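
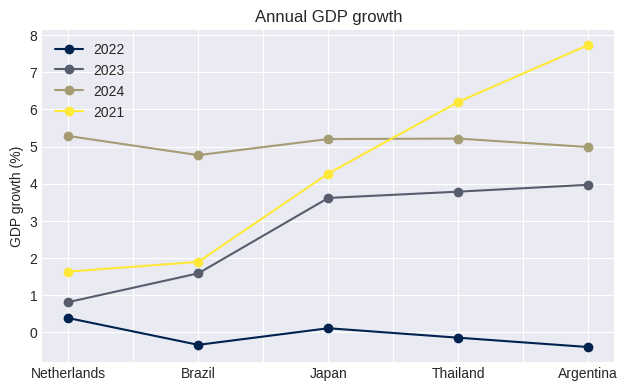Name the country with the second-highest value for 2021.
Thailand

Top 3 for 2021: Argentina ≈ 8, Thailand ≈ 6, Japan ≈ 4.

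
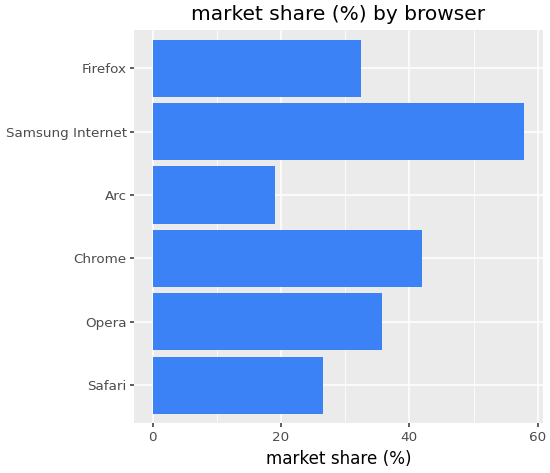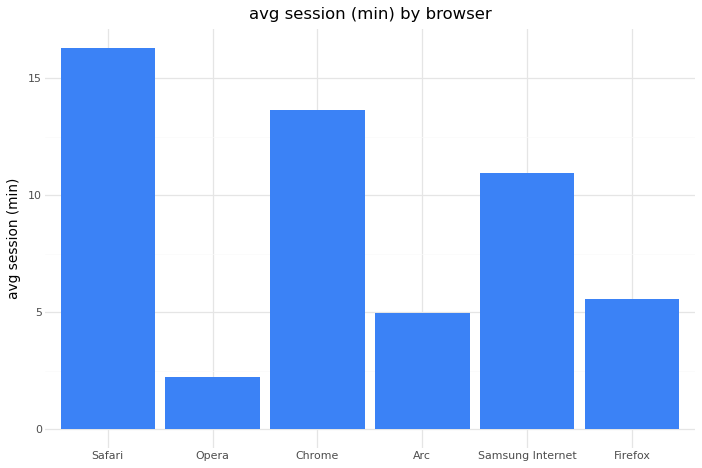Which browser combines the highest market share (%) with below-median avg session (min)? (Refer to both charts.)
Opera

Chart 2 median avg session (min) ≈ 8; below-median browsers: Opera, Arc, Firefox. Among those, Opera has the highest market share (%) (≈ 40).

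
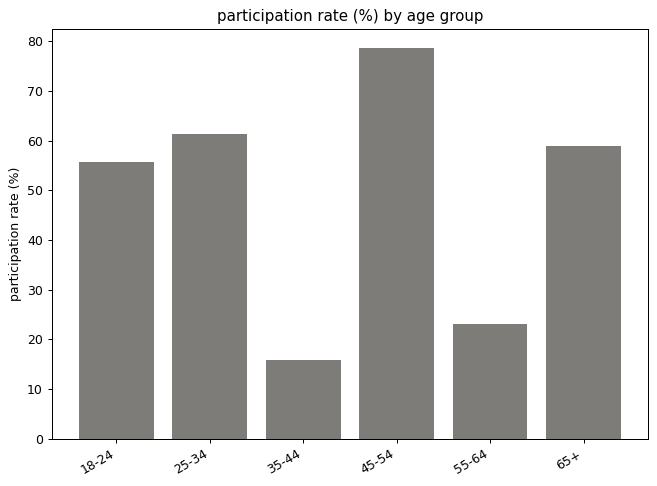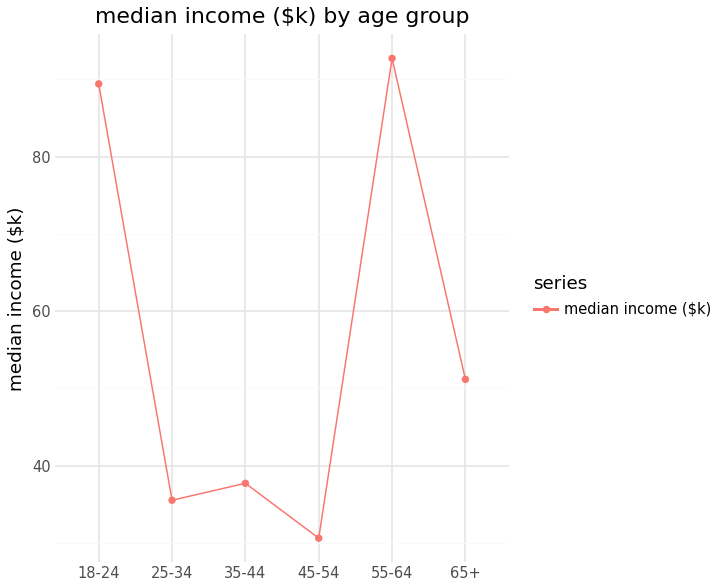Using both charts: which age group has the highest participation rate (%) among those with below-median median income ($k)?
45-54

Chart 2 median median income ($k) ≈ 40; below-median age groups: 25-34, 35-44, 45-54. Among those, 45-54 has the highest participation rate (%) (≈ 80).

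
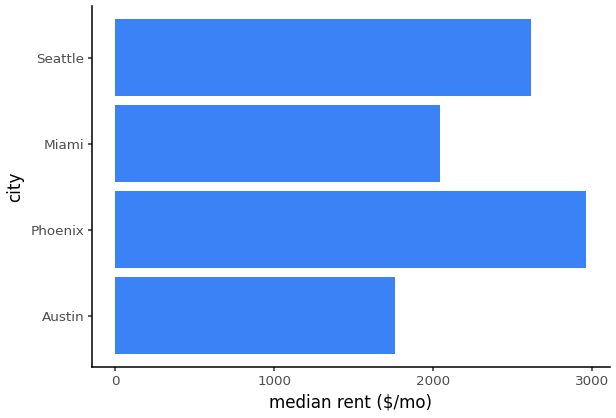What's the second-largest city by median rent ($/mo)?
Top 3: Phoenix ≈ 3000, Seattle ≈ 2500, Miami ≈ 2000.

Seattle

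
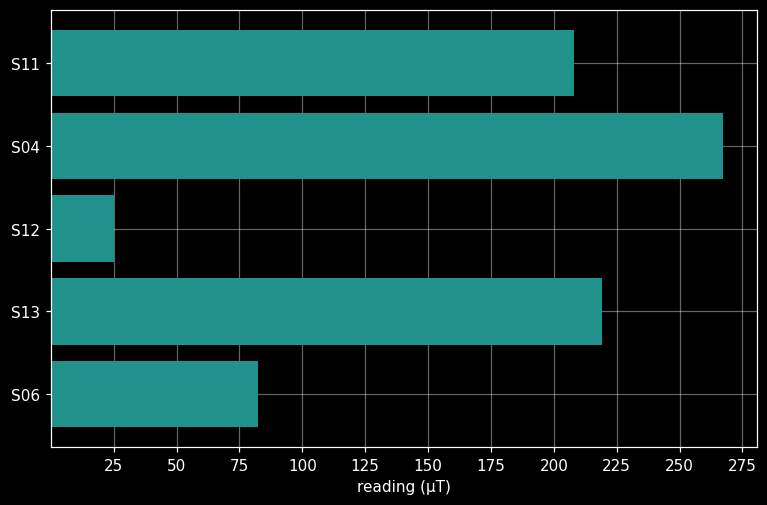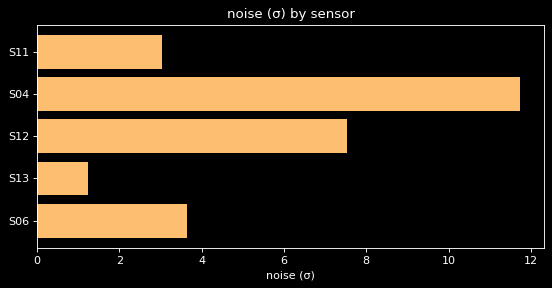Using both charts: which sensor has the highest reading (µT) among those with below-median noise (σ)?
S13

Chart 2 median noise (σ) ≈ 4; below-median sensors: S11, S13. Among those, S13 has the highest reading (µT) (≈ 225).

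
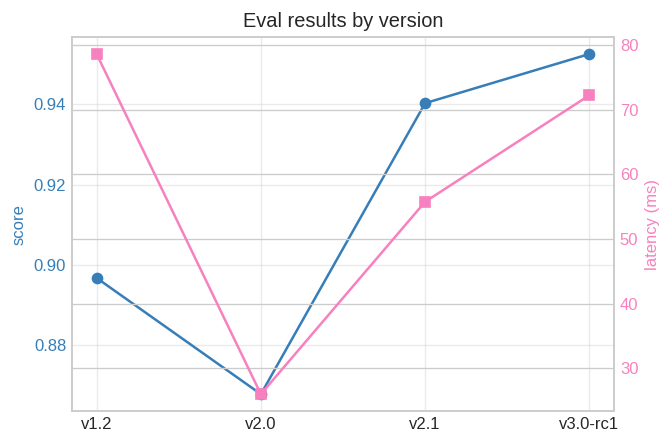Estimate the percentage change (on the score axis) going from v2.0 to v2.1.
v2.0 ≈ 0.87, v2.1 ≈ 0.94; (0.94 − 0.87) / 0.87 ≈ +8%.

≈ +8%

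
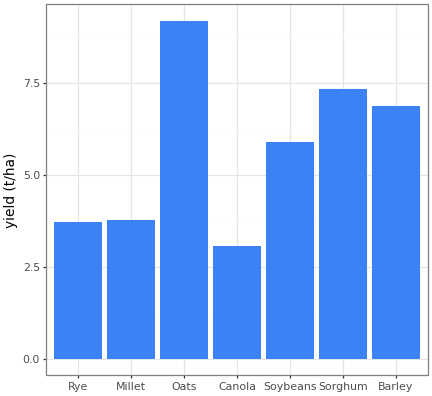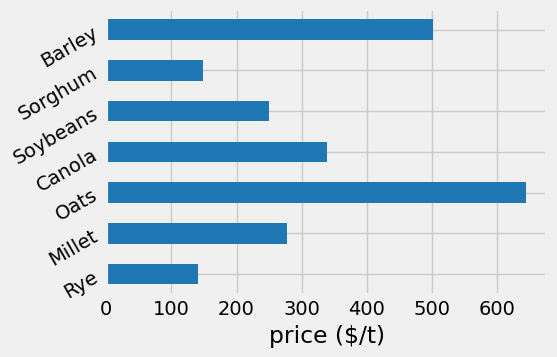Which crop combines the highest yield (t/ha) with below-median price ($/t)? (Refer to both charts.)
Sorghum

Chart 2 median price ($/t) ≈ 300; below-median crops: Rye, Soybeans, Sorghum. Among those, Sorghum has the highest yield (t/ha) (≈ 7).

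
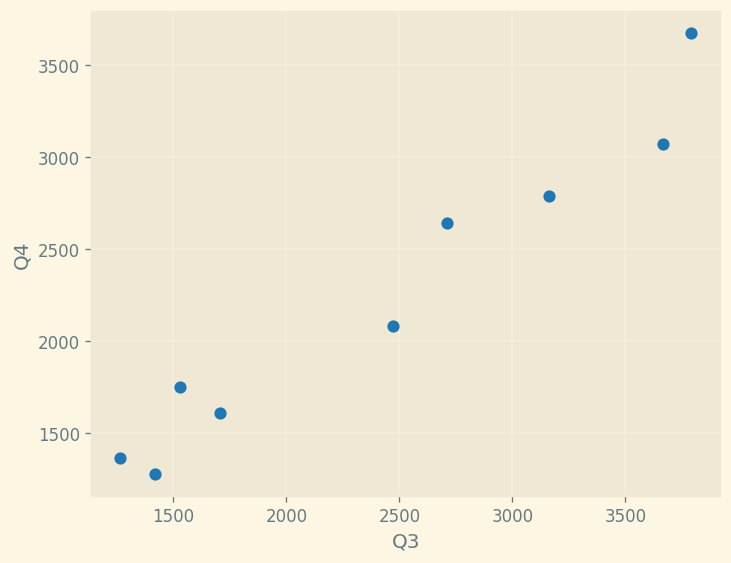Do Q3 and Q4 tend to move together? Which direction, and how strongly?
Points are positively correlated; strong (|r| ≈ 1.0).

positive, strong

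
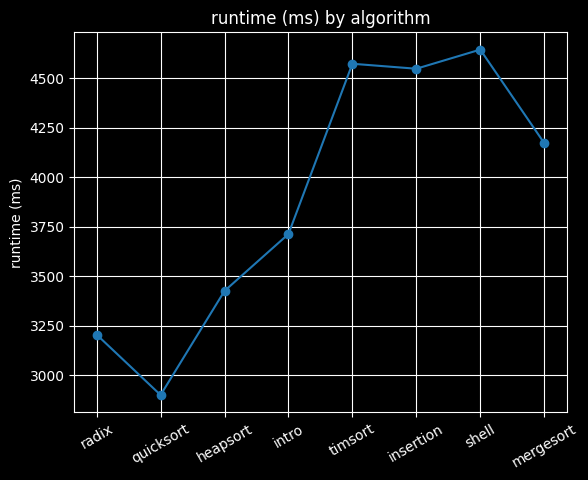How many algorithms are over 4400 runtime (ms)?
3

Above 4400: timsort, insertion, shell.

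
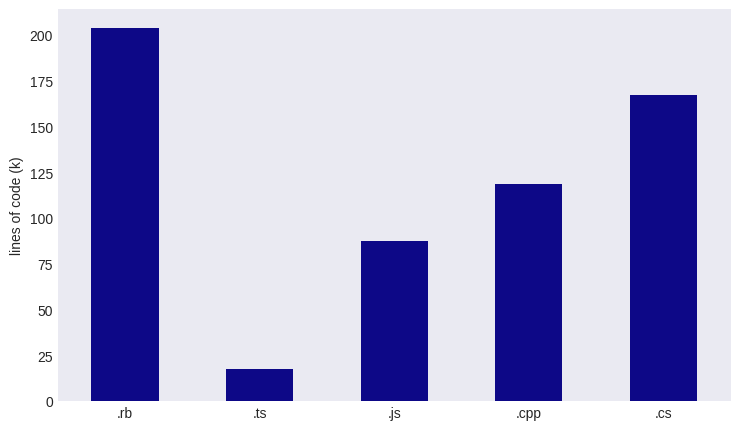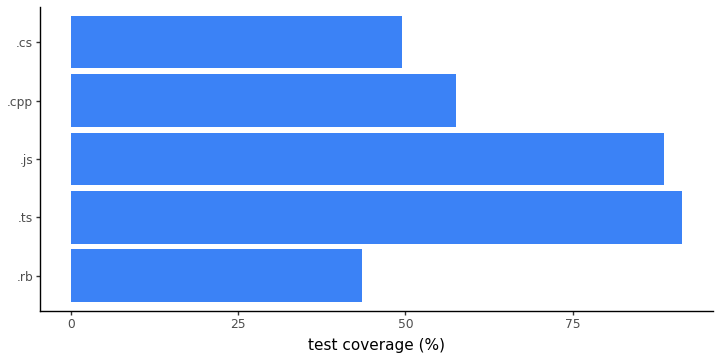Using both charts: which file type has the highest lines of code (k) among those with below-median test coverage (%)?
Chart 2 median test coverage (%) ≈ 60; below-median file types: .rb, .cs. Among those, .rb has the highest lines of code (k) (≈ 200).

.rb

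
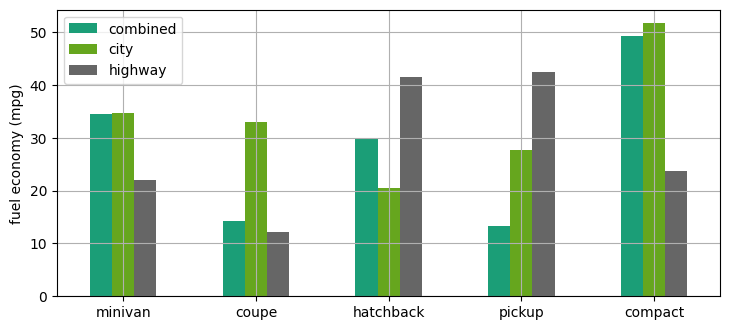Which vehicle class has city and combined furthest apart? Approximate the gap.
coupe, ≈ 20 mpg

coupe: city ≈ 35, combined ≈ 15 → gap ≈ 20. Next-largest (pickup) is only ≈ 15.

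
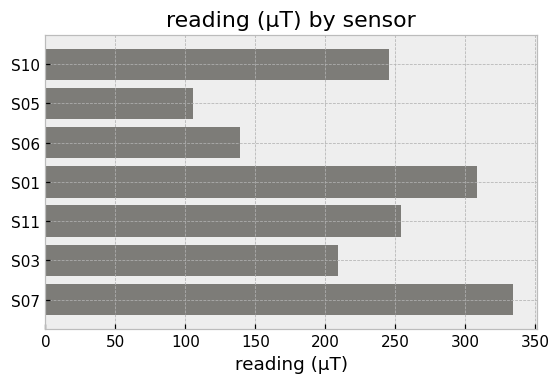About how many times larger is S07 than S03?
S07 ≈ 350, S03 ≈ 200; 350/200 ≈ 1.75.

≈ 1.75×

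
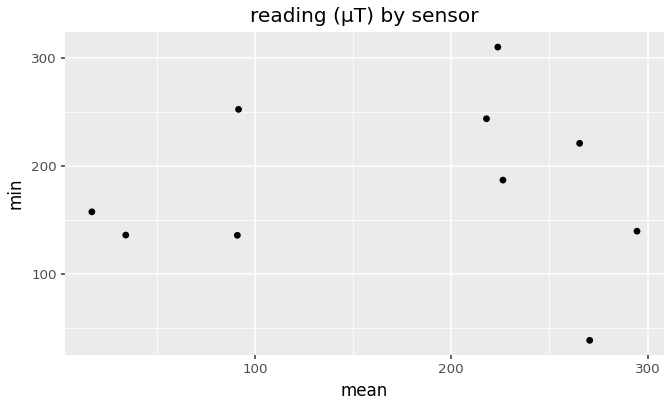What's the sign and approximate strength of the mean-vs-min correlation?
no clear correlation

Points are roughly uncorrelated; weak (|r| ≈ 0.0).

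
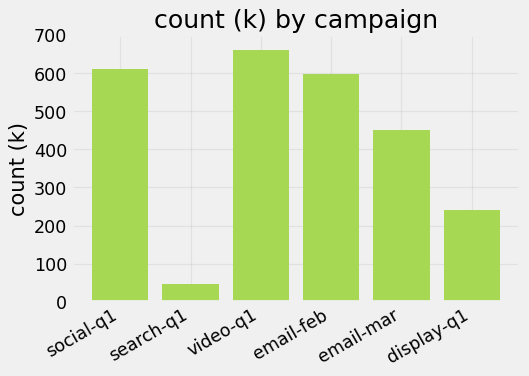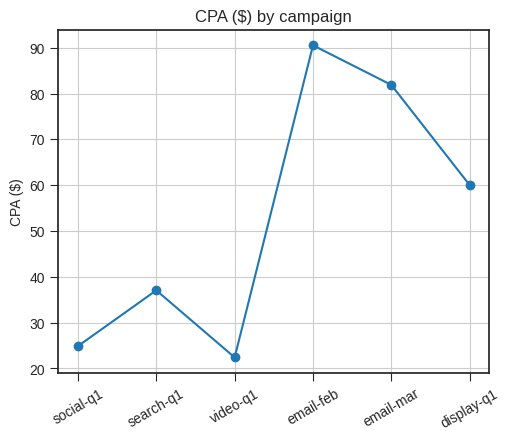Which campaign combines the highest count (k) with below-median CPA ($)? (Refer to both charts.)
Chart 2 median CPA ($) ≈ 50; below-median campaigns: social-q1, search-q1, video-q1. Among those, video-q1 has the highest count (k) (≈ 700).

video-q1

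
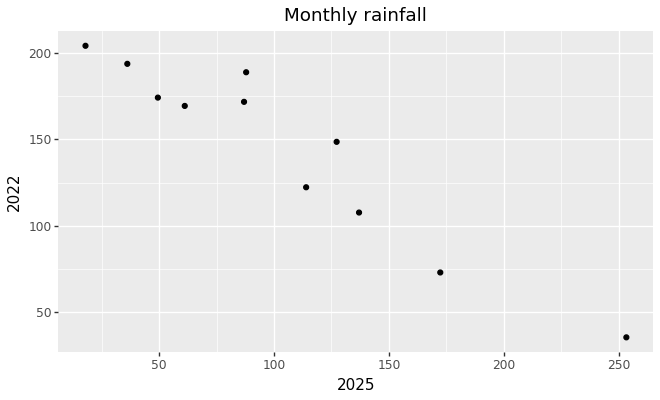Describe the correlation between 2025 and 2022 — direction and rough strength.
Points are negatively correlated; strong (|r| ≈ 1.0).

negative, strong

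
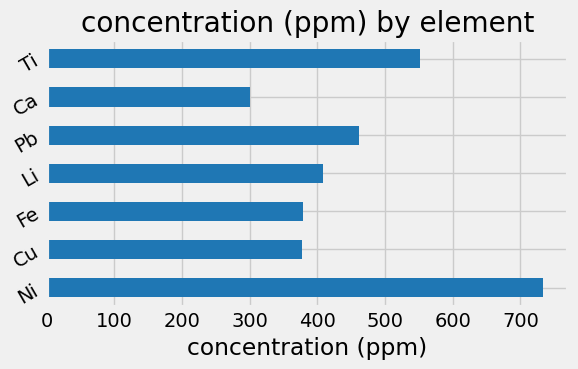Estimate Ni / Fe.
Ni ≈ 700, Fe ≈ 400; 700/400 ≈ 1.75.

≈ 1.75×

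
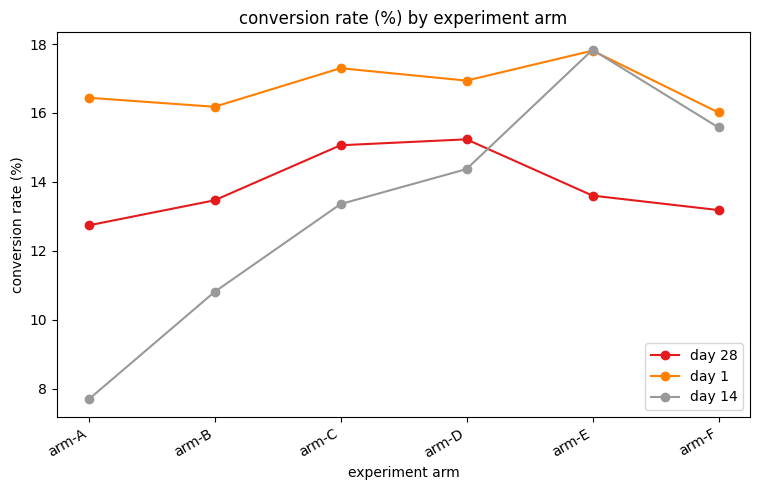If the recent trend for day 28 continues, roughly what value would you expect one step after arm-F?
≈ 12

Last three: 15, 14, 13 → slope ≈ -1/step → next ≈ 12.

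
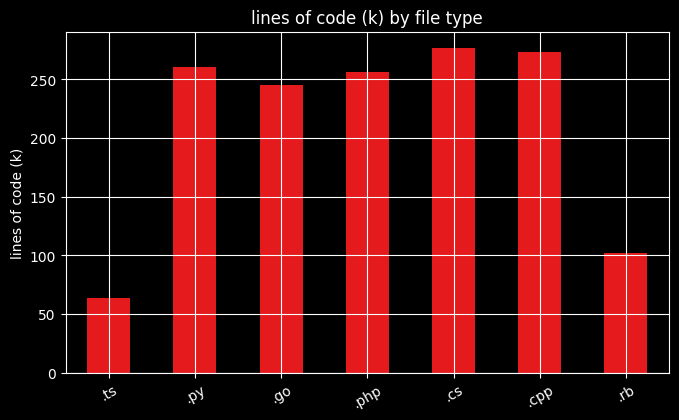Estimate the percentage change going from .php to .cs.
≈ +10%

.php ≈ 250, .cs ≈ 275; (275 − 250) / 250 ≈ +10%.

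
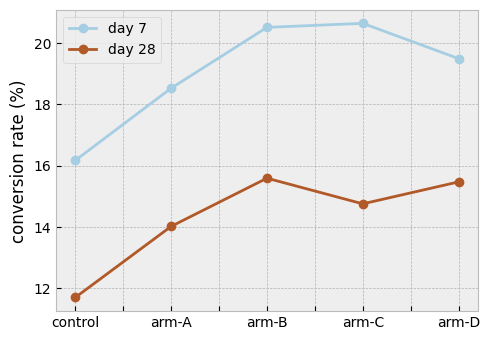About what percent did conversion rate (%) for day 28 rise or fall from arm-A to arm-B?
arm-A ≈ 14, arm-B ≈ 16; (16 − 14) / 14 ≈ +14.3%.

≈ +14.3%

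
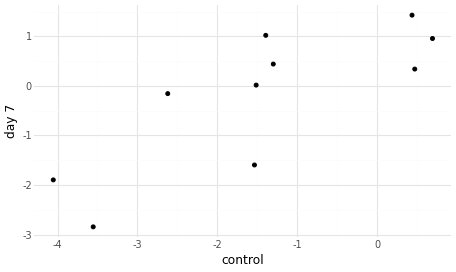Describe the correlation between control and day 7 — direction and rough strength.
positive, strong

Points are positively correlated; strong (|r| ≈ 0.8).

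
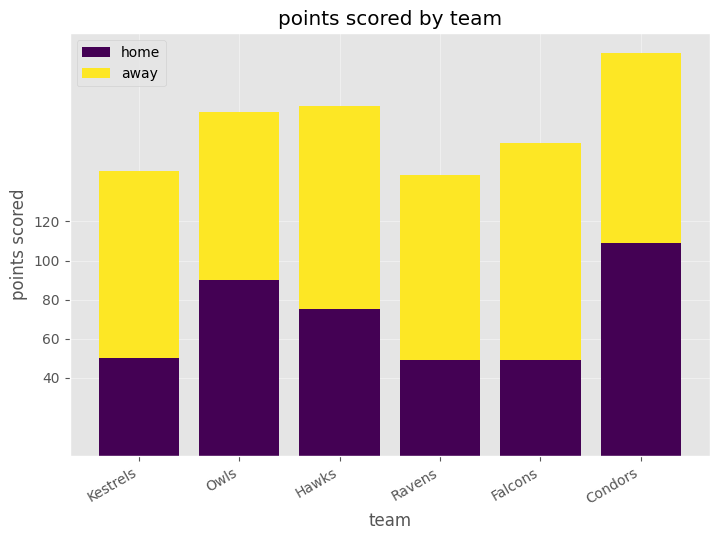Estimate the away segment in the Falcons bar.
away top ≈ 160, bottom ≈ 40; segment ≈ 120.

≈ 120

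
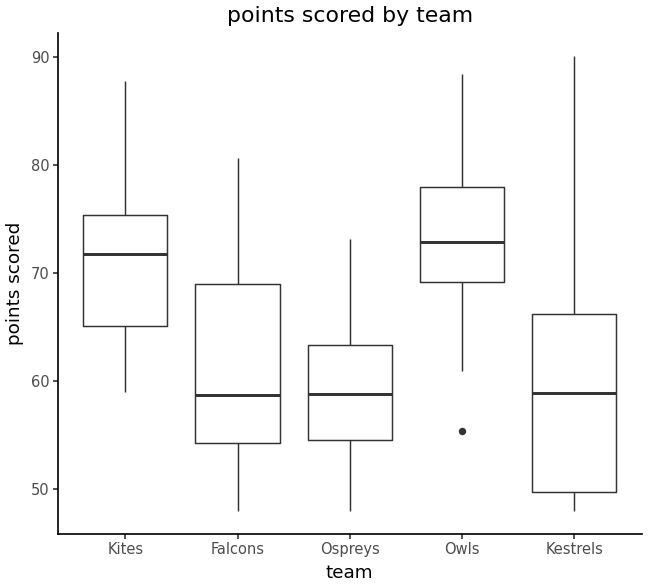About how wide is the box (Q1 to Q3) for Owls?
≈ 8

Q3 ≈ 78, Q1 ≈ 70; IQR ≈ 8.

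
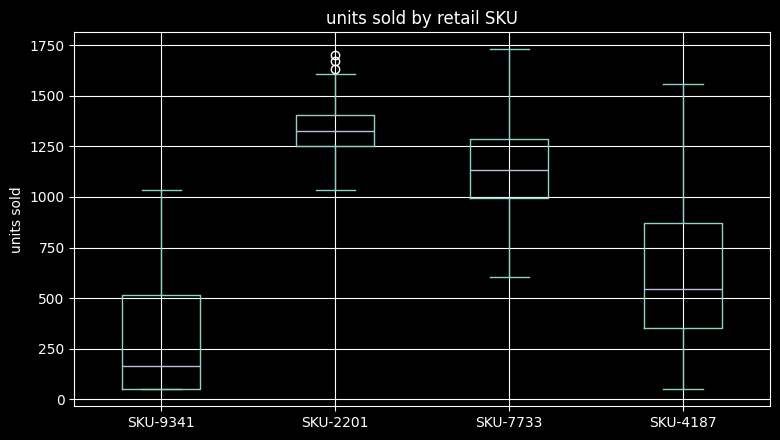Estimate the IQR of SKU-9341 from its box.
≈ 500

Q3 ≈ 500, Q1 ≈ 0; IQR ≈ 500.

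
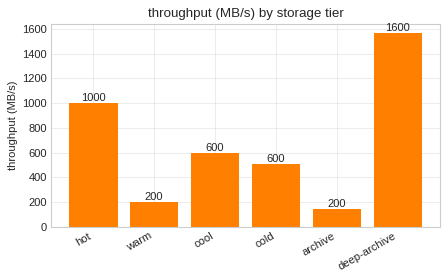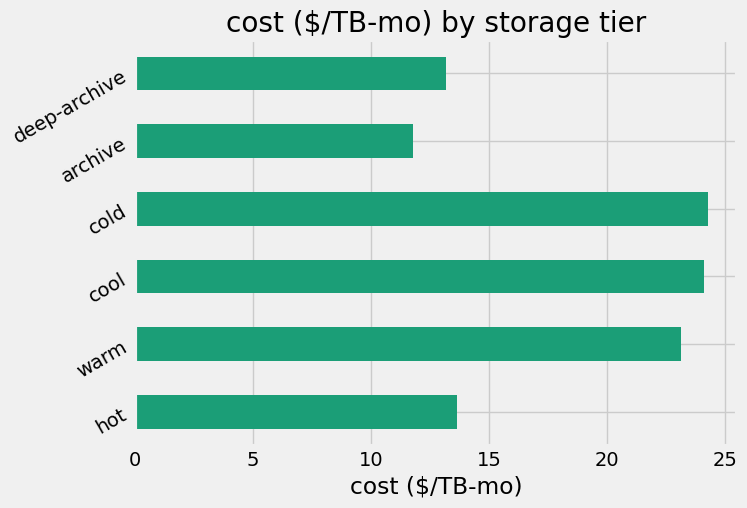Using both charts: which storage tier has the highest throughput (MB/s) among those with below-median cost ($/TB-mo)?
deep-archive

Chart 2 median cost ($/TB-mo) ≈ 20; below-median storage tiers: hot, archive, deep-archive. Among those, deep-archive has the highest throughput (MB/s) (≈ 1600).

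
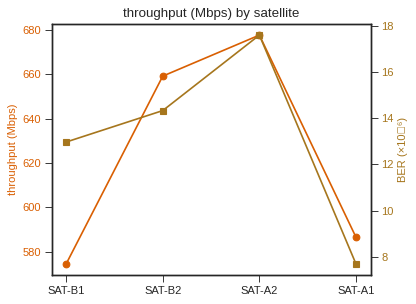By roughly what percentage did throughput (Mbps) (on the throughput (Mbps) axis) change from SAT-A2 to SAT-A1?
SAT-A2 ≈ 680, SAT-A1 ≈ 590; (590 − 680) / 680 ≈ -13.2%.

≈ -13.2%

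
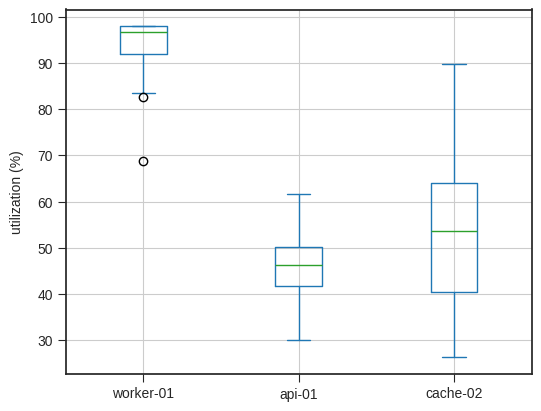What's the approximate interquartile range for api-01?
Q3 ≈ 50, Q1 ≈ 40; IQR ≈ 10.

≈ 10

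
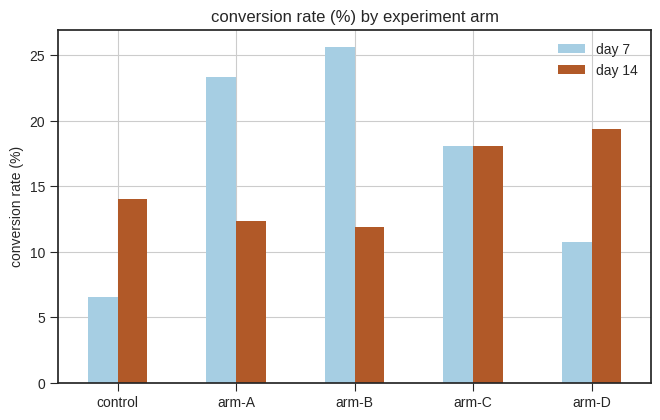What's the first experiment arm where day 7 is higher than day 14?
control: day 7 ≈ 5 vs day 14 ≈ 15 (not yet); arm-A: day 7 ≈ 25 vs day 14 ≈ 10 (first crossover).

arm-A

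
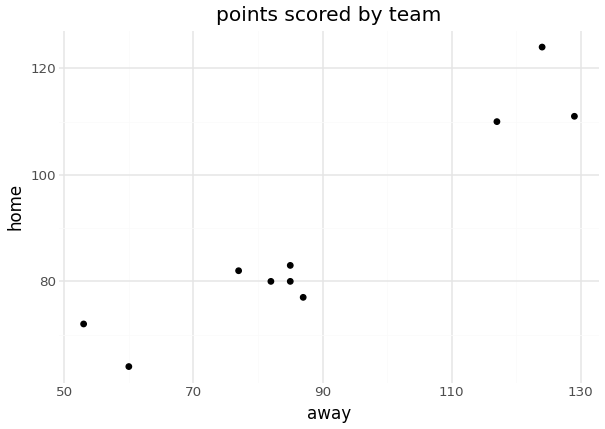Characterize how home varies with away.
positive, strong

Points are positively correlated; strong (|r| ≈ 0.9).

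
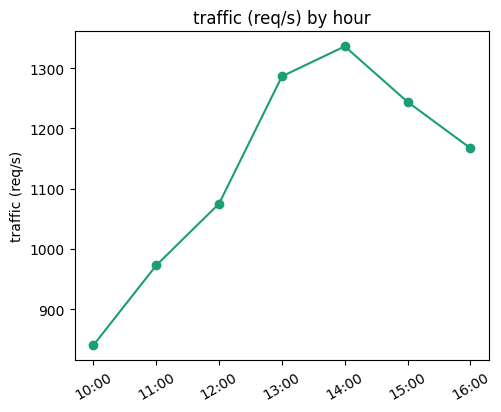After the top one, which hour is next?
Top 3: 14:00 ≈ 1350, 13:00 ≈ 1300, 15:00 ≈ 1250.

13:00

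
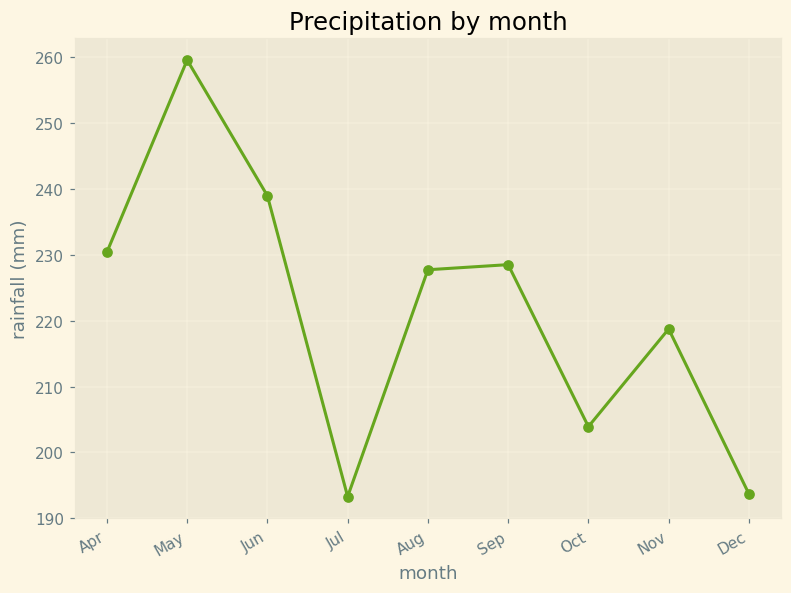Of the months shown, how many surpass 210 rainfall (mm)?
Above 210: Apr, May, Jun, Aug, Sep, Nov.

6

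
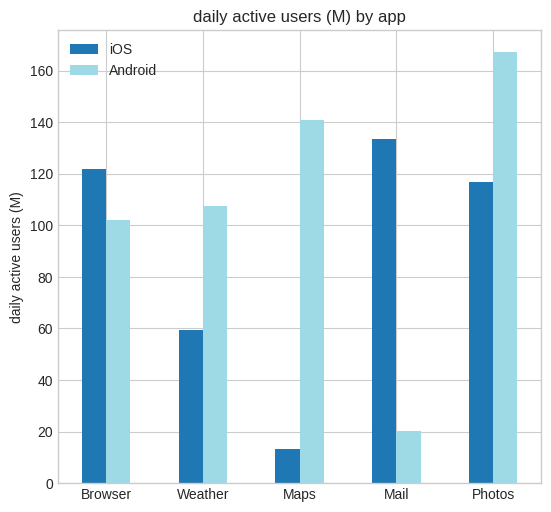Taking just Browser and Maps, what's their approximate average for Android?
≈ 120

(100 + 140) / 2 ≈ 120.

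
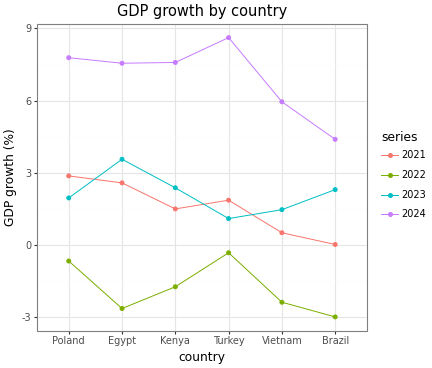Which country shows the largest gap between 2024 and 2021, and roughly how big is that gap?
Turkey: 2024 ≈ 9, 2021 ≈ 2 → gap ≈ 7. Next-largest (Kenya) is only ≈ 6.

Turkey, ≈ 7 %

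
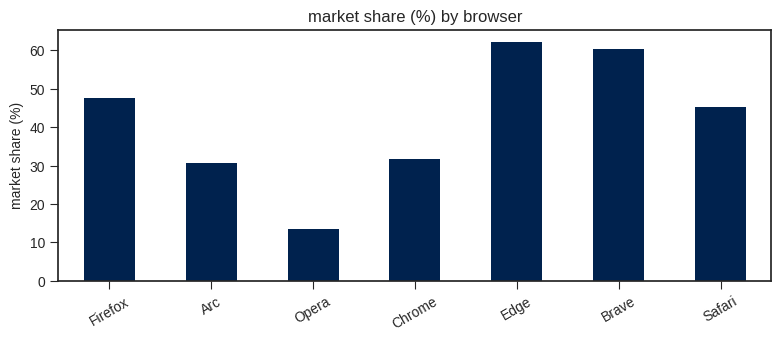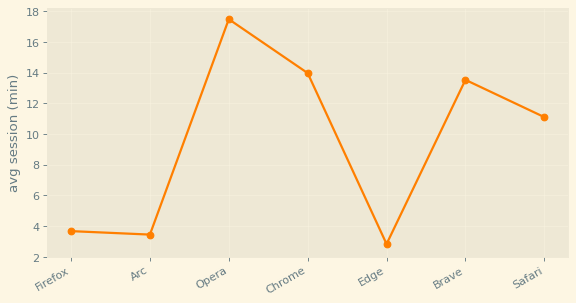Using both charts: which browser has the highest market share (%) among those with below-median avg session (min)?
Edge

Chart 2 median avg session (min) ≈ 12; below-median browsers: Firefox, Arc, Edge. Among those, Edge has the highest market share (%) (≈ 60).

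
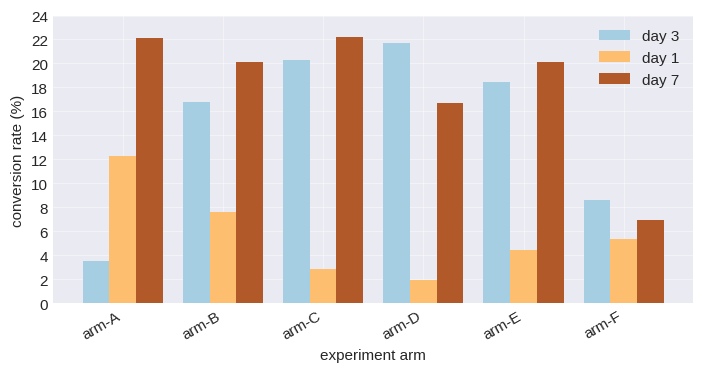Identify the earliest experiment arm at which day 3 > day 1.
arm-A: day 3 ≈ 4 vs day 1 ≈ 12 (not yet); arm-B: day 3 ≈ 16 vs day 1 ≈ 8 (first crossover).

arm-B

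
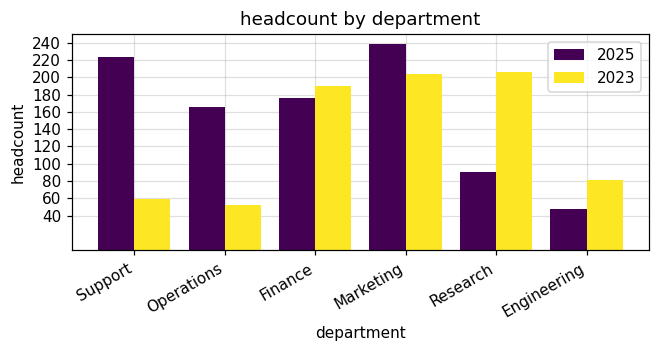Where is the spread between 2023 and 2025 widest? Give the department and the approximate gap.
Support: 2023 ≈ 60, 2025 ≈ 220 → gap ≈ 160. Next-largest (Research) is only ≈ 100.

Support, ≈ 160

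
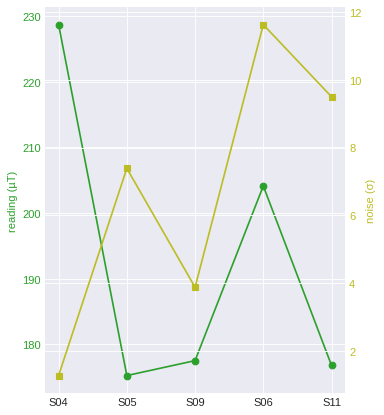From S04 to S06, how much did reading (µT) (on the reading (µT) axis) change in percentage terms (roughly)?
≈ -10.9%

S04 ≈ 230, S06 ≈ 205; (205 − 230) / 230 ≈ -10.9%.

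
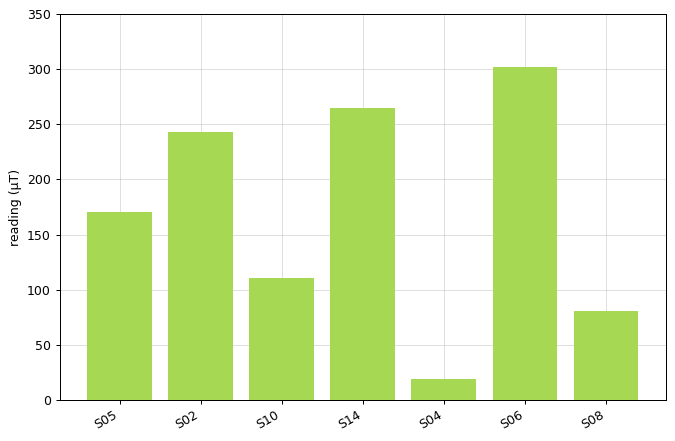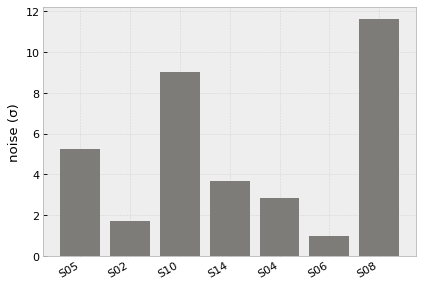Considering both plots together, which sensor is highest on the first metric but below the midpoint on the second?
Chart 2 median noise (σ) ≈ 4; below-median sensors: S02, S04, S06. Among those, S06 has the highest reading (µT) (≈ 300).

S06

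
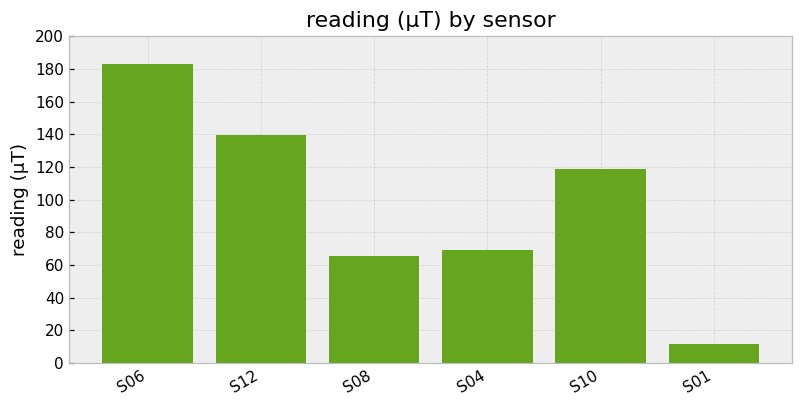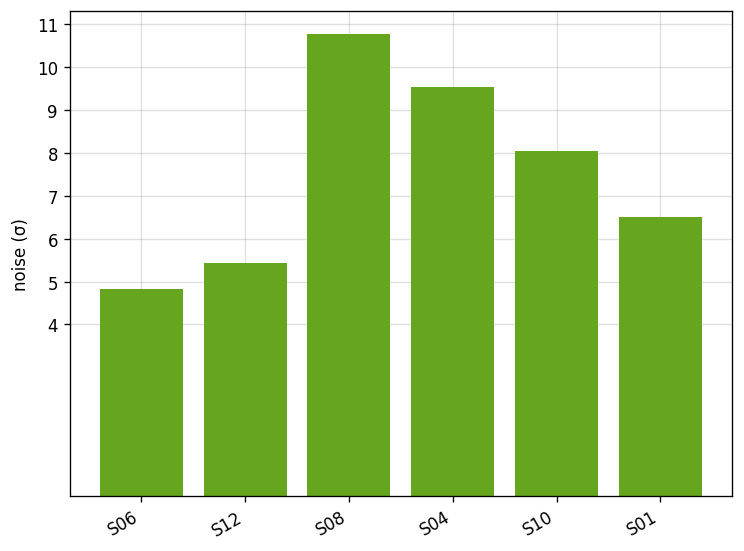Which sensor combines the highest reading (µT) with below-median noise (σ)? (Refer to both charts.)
S06

Chart 2 median noise (σ) ≈ 7; below-median sensors: S06, S12, S01. Among those, S06 has the highest reading (µT) (≈ 180).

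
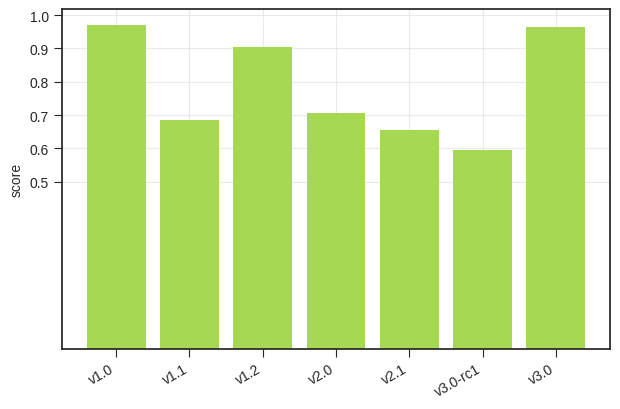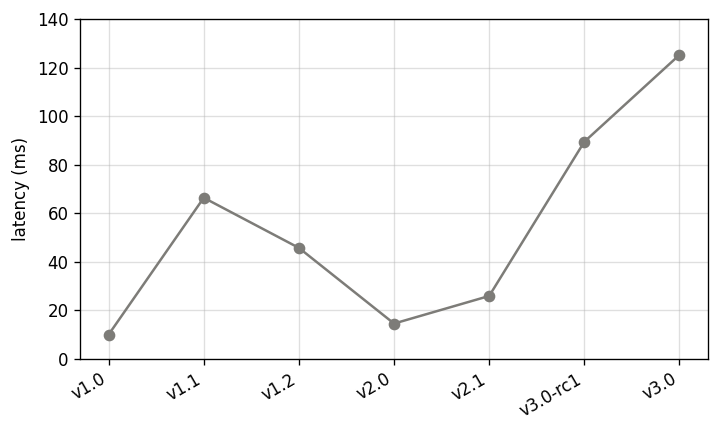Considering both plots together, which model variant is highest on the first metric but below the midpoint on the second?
v1.0

Chart 2 median latency (ms) ≈ 40; below-median model variants: v1.0, v2.0, v2.1. Among those, v1.0 has the highest score (≈ 1).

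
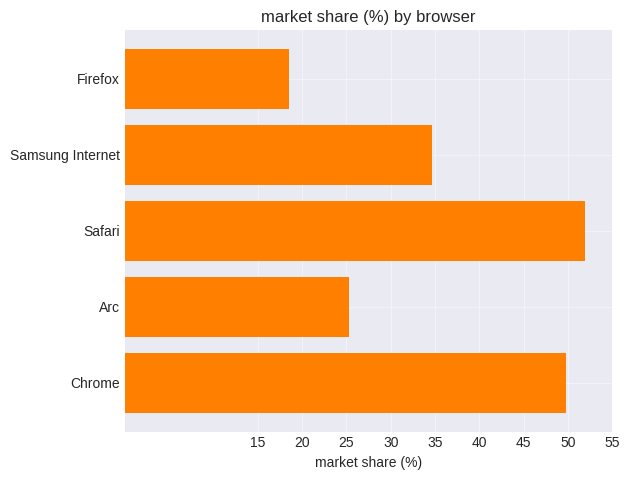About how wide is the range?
≈ 30

Max Safari ≈ 50, min Firefox ≈ 20; range ≈ 30.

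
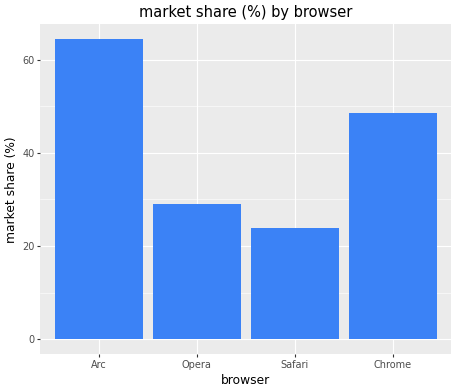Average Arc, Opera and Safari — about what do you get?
(60 + 30 + 20) / 3 ≈ 37.

≈ 37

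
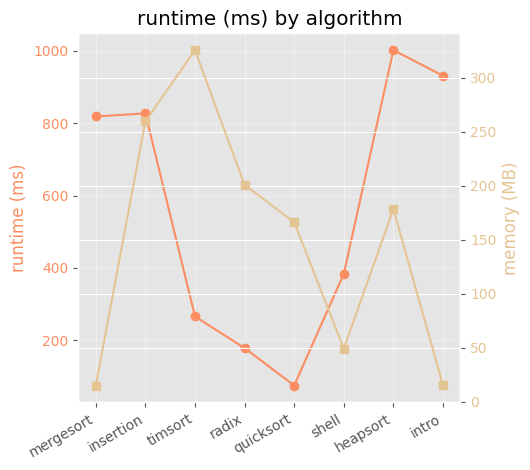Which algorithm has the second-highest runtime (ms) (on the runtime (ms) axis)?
Top 3 (on the runtime (ms) axis): heapsort ≈ 1000, intro ≈ 900, insertion ≈ 800.

intro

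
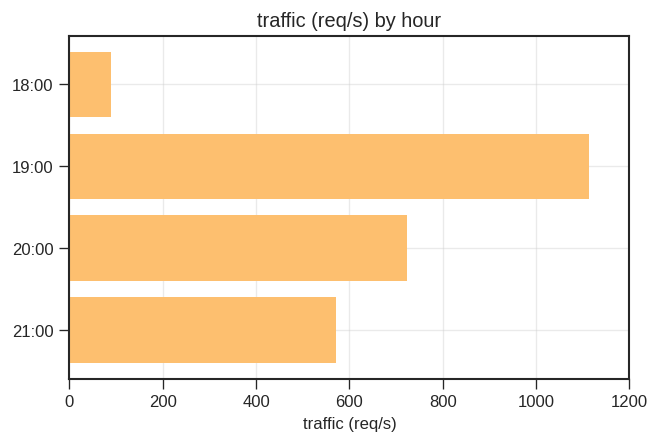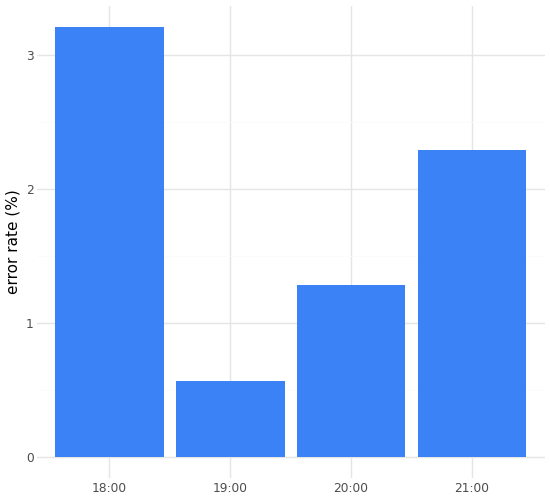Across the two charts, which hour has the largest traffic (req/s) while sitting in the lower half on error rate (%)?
Chart 2 median error rate (%) ≈ 2; below-median hours: 19:00, 20:00. Among those, 19:00 has the highest traffic (req/s) (≈ 1200).

19:00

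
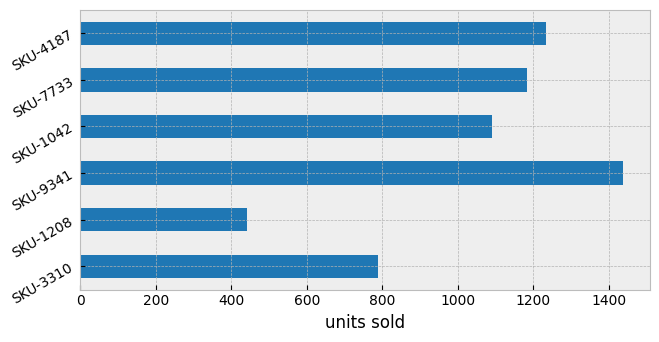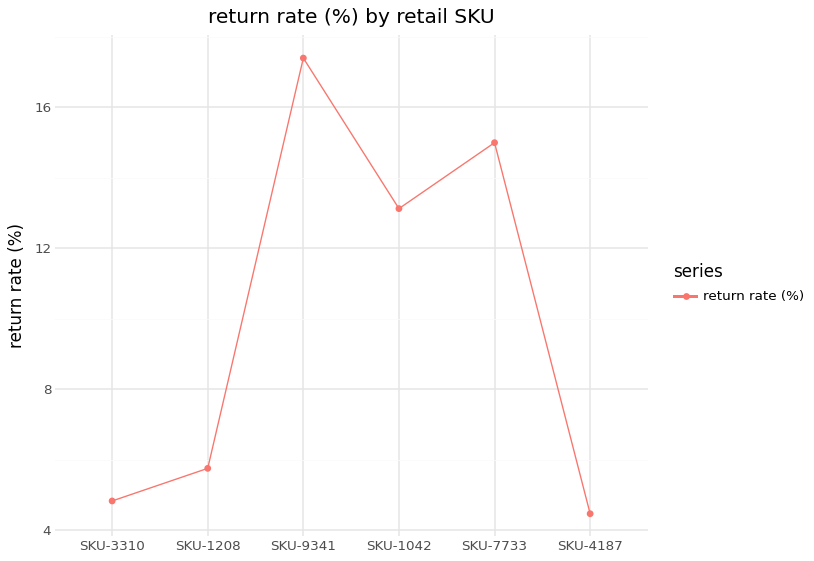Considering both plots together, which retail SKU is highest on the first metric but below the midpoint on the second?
SKU-4187

Chart 2 median return rate (%) ≈ 10; below-median retail SKUs: SKU-3310, SKU-1208, SKU-4187. Among those, SKU-4187 has the highest units sold (≈ 1200).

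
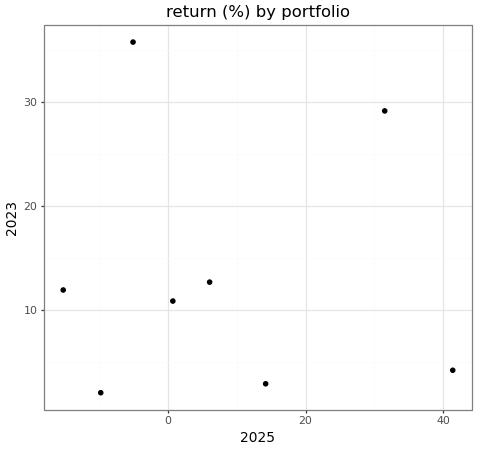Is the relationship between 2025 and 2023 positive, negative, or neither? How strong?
no clear correlation

Points are roughly uncorrelated; weak (|r| ≈ 0.0).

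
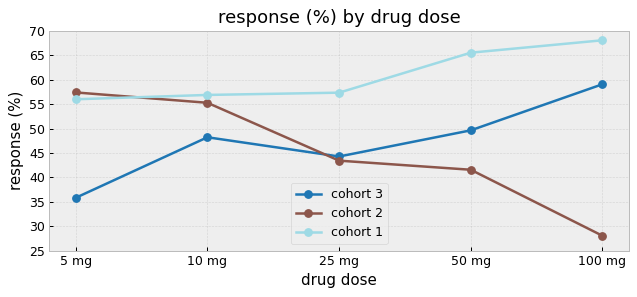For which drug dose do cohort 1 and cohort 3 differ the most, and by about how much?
5 mg: cohort 1 ≈ 55, cohort 3 ≈ 35 → gap ≈ 20. Next-largest (50 mg) is only ≈ 15.

5 mg, ≈ 20 %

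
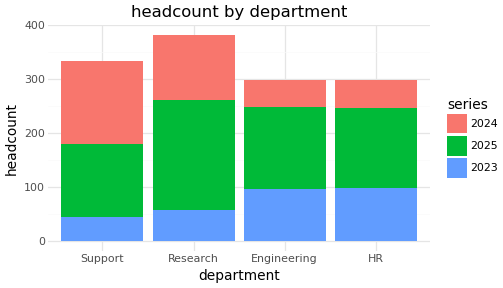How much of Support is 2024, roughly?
2024 top ≈ 350, bottom ≈ 200; segment ≈ 150.

≈ 150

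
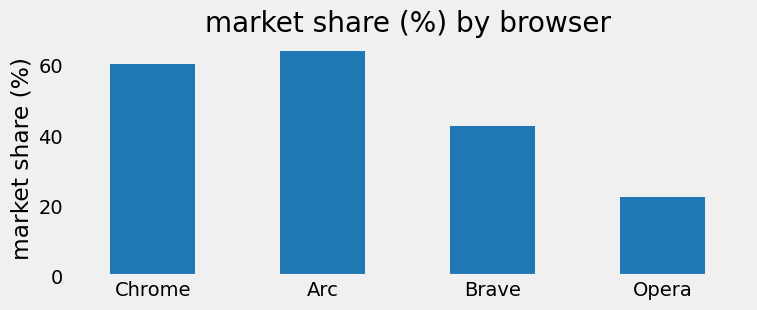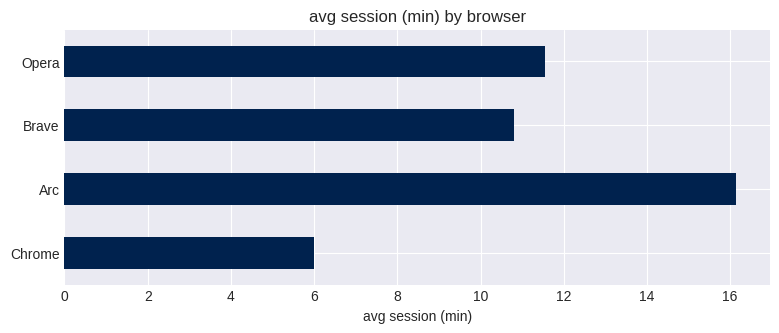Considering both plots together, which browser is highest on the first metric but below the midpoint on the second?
Chart 2 median avg session (min) ≈ 12; below-median browsers: Chrome, Brave. Among those, Chrome has the highest market share (%) (≈ 60).

Chrome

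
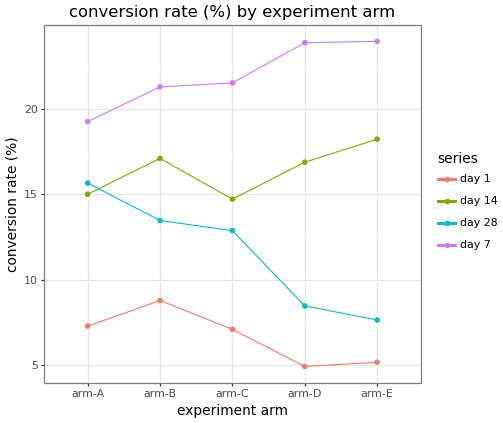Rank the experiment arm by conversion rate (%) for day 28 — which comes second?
arm-B

Top 3 for day 28: arm-A ≈ 16, arm-B ≈ 14, arm-C ≈ 12.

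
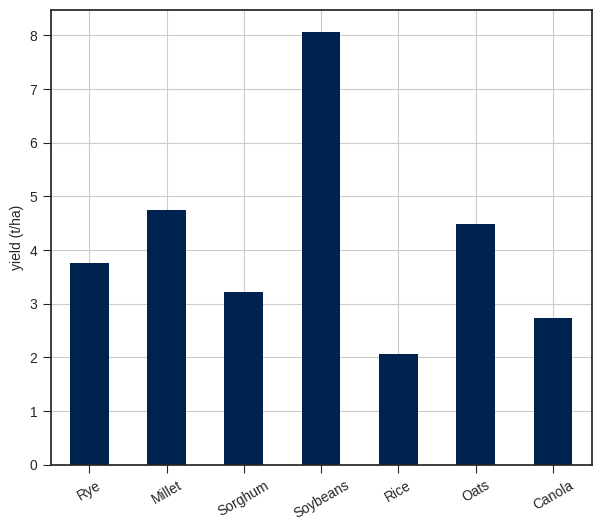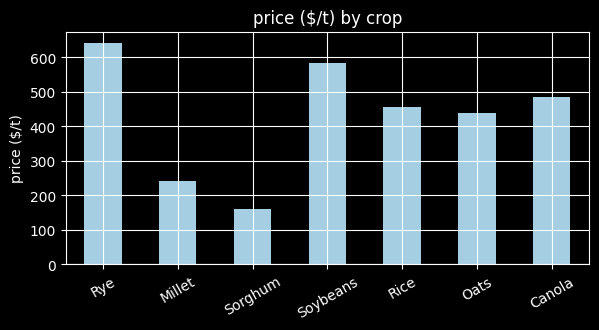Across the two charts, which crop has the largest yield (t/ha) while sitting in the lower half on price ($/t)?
Chart 2 median price ($/t) ≈ 500; below-median crops: Millet, Sorghum, Oats. Among those, Millet has the highest yield (t/ha) (≈ 5).

Millet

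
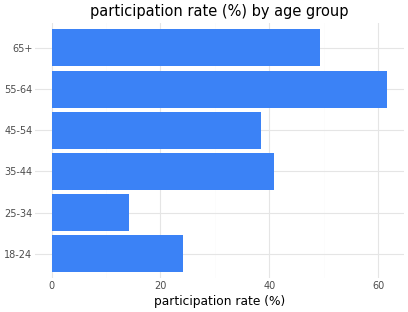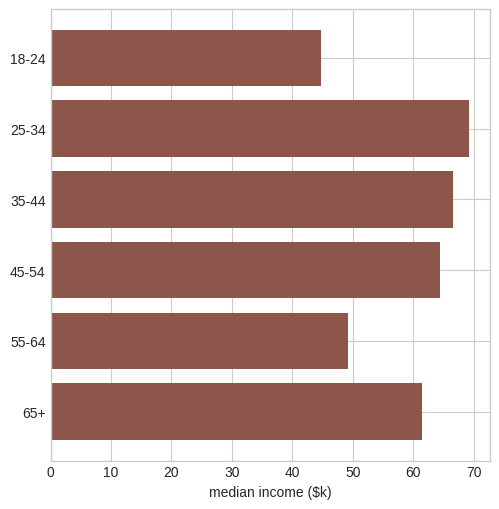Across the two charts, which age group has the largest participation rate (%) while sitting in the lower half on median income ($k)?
55-64

Chart 2 median median income ($k) ≈ 60; below-median age groups: 18-24, 55-64, 65+. Among those, 55-64 has the highest participation rate (%) (≈ 60).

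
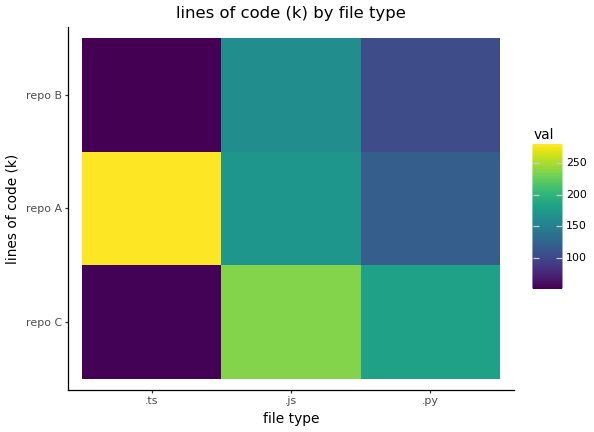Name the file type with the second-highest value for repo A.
.js

Top 3 for repo A: .ts ≈ 280, .js ≈ 180, .py ≈ 120.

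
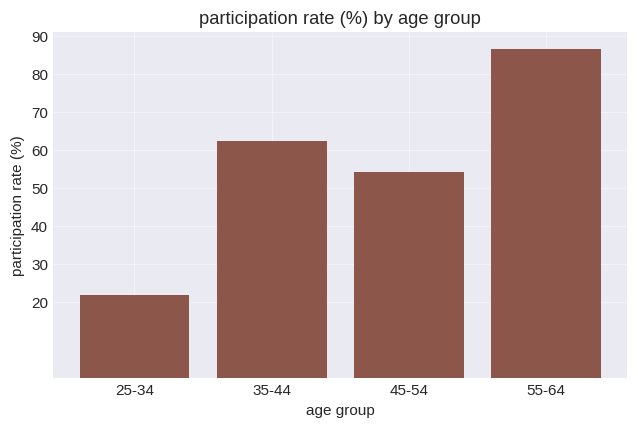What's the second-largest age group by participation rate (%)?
Top 3: 55-64 ≈ 90, 35-44 ≈ 60, 45-54 ≈ 50.

35-44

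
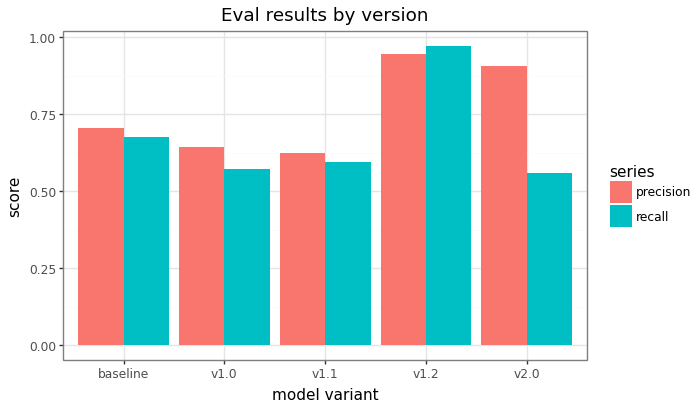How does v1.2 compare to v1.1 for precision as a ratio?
v1.2 ≈ 0.9, v1.1 ≈ 0.6; 0.9/0.6 ≈ 1.5.

≈ 1.5×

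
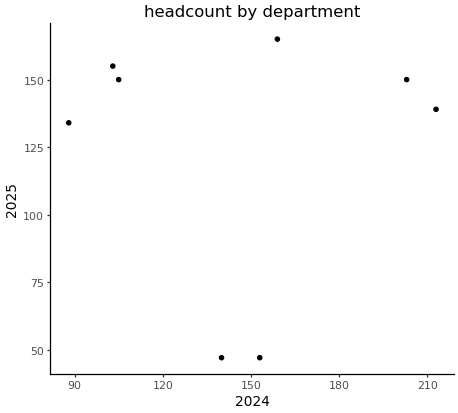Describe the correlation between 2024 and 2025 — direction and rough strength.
no clear correlation

Points are roughly uncorrelated; weak (|r| ≈ 0.0).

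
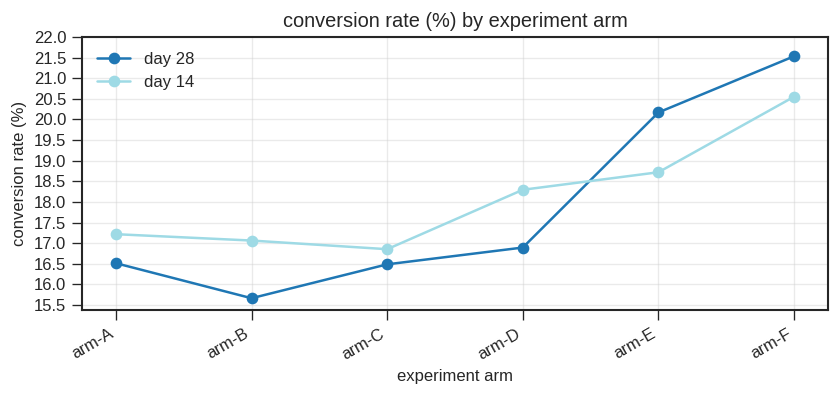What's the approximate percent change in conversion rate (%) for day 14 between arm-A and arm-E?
arm-A ≈ 17.0, arm-E ≈ 18.5; (18.5 − 17.0) / 17.0 ≈ +8.8%.

≈ +8.8%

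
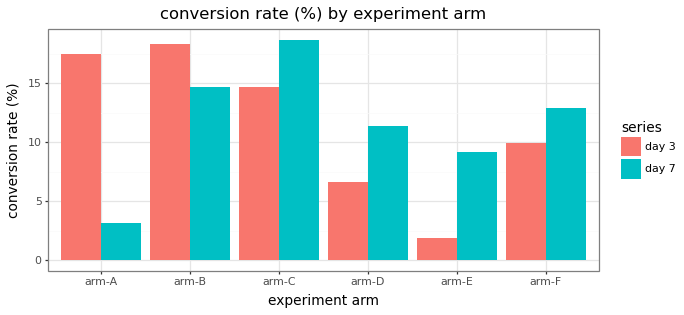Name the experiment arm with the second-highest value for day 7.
arm-B

Top 3 for day 7: arm-C ≈ 18, arm-B ≈ 14, arm-F ≈ 12.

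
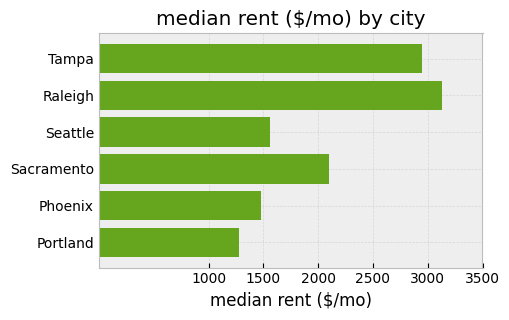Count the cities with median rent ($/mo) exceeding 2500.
Above 2500: Tampa, Raleigh.

2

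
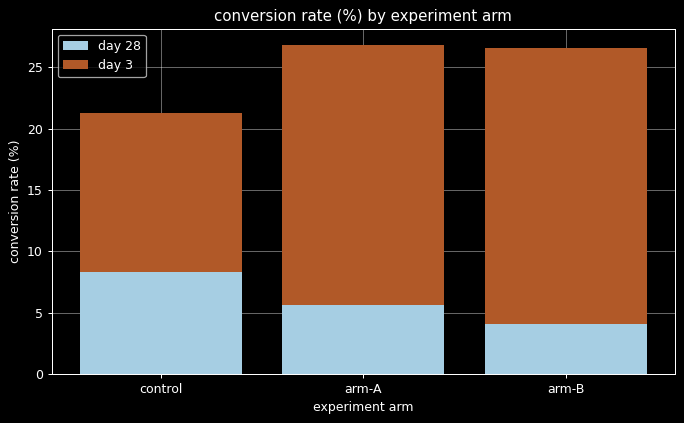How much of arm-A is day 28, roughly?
≈ 5

day 28 top ≈ 5, bottom ≈ 0; segment ≈ 5.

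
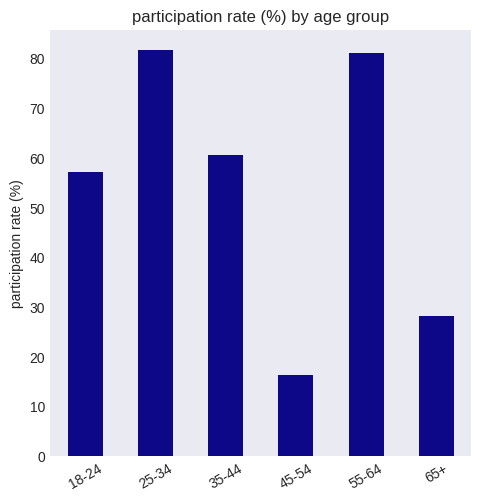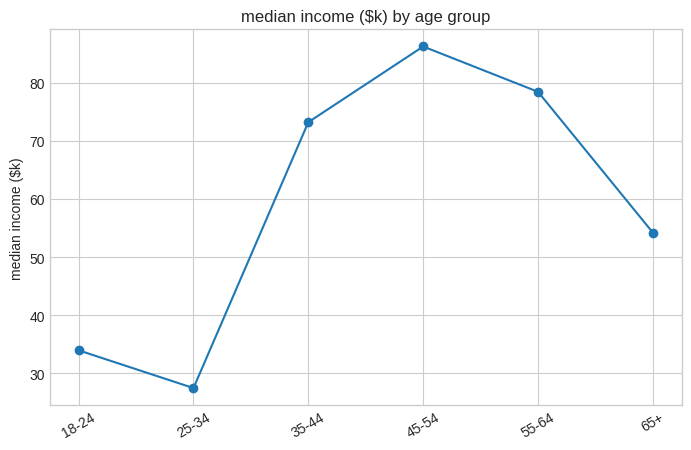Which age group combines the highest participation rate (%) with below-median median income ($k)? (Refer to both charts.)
Chart 2 median median income ($k) ≈ 60; below-median age groups: 18-24, 25-34, 65+. Among those, 25-34 has the highest participation rate (%) (≈ 80).

25-34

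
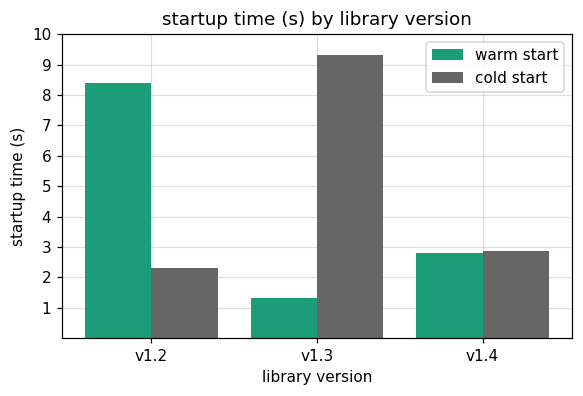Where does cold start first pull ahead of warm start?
v1.2: cold start ≈ 2 vs warm start ≈ 8 (not yet); v1.3: cold start ≈ 9 vs warm start ≈ 1 (first crossover).

v1.3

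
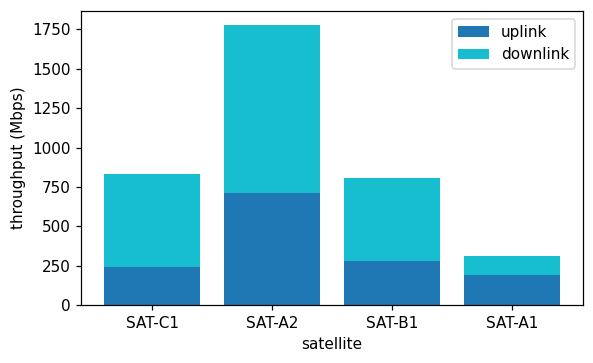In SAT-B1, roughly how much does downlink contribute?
≈ 600

downlink top ≈ 800, bottom ≈ 200; segment ≈ 600.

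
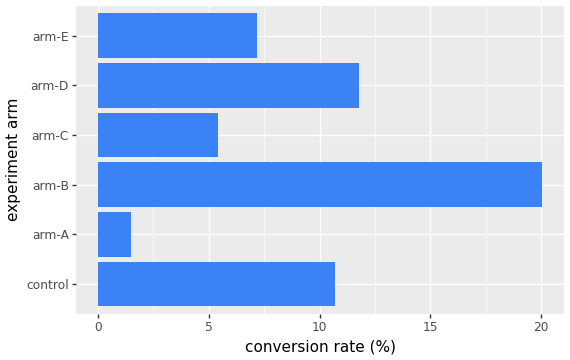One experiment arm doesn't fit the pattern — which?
arm-B

arm-B ≈ 20; the rest sit between ≈ 2 and ≈ 12.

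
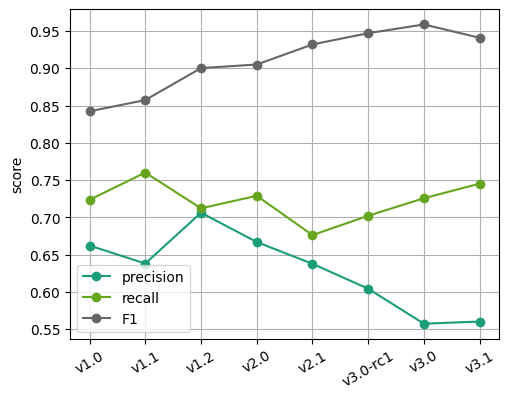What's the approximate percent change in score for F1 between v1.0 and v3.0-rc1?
v1.0 ≈ 0.85, v3.0-rc1 ≈ 0.95; (0.95 − 0.85) / 0.85 ≈ +11.8%.

≈ +11.8%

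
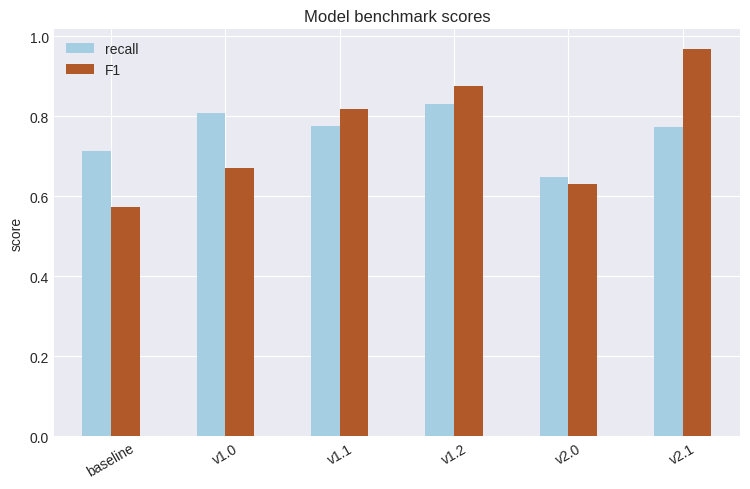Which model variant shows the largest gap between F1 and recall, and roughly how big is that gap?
v2.1, ≈ 0.2

v2.1: F1 ≈ 1.0, recall ≈ 0.8 → gap ≈ 0.2. Next-largest (baseline) is only ≈ 0.1.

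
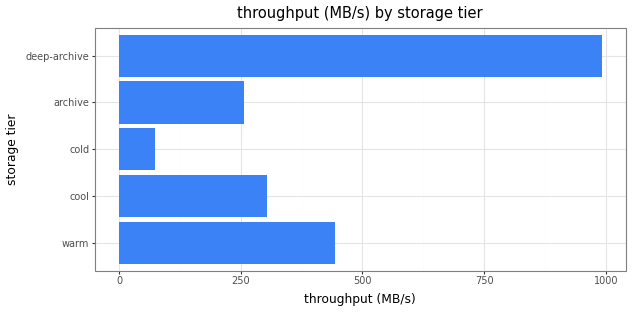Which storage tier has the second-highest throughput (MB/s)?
Top 3: deep-archive ≈ 1000, warm ≈ 400, cool ≈ 300.

warm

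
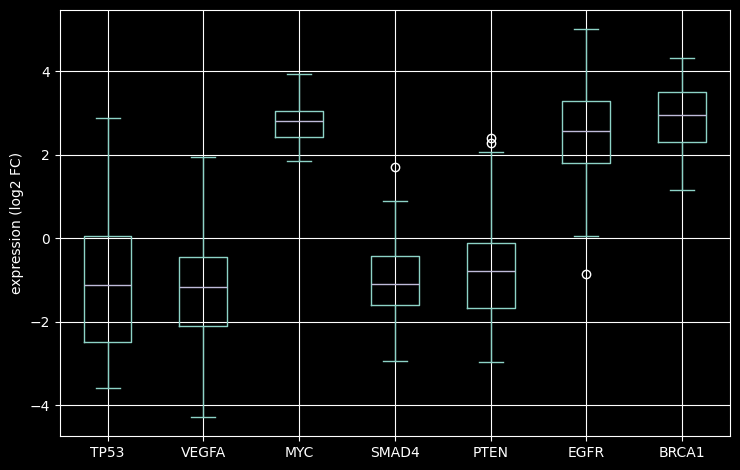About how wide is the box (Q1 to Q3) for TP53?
Q3 ≈ 0.0, Q1 ≈ -2.5; IQR ≈ 2.5.

≈ 2.5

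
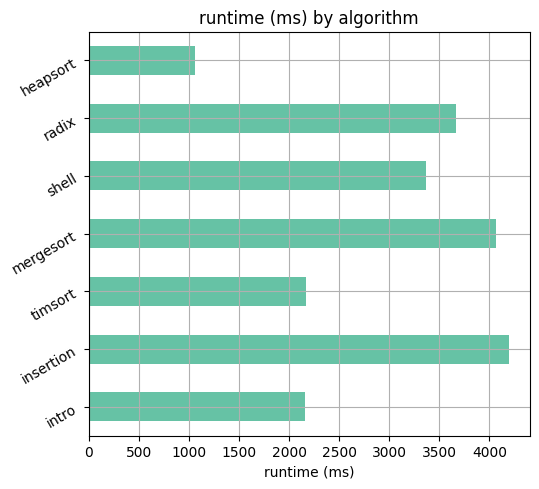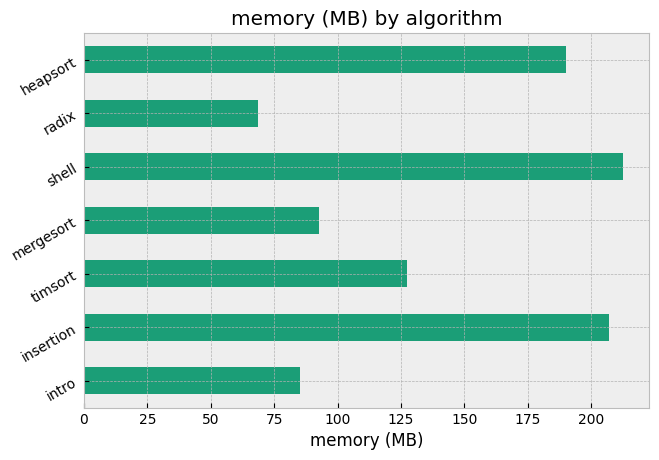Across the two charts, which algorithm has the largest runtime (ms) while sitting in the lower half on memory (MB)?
mergesort

Chart 2 median memory (MB) ≈ 120; below-median algorithms: intro, mergesort, radix. Among those, mergesort has the highest runtime (ms) (≈ 4000).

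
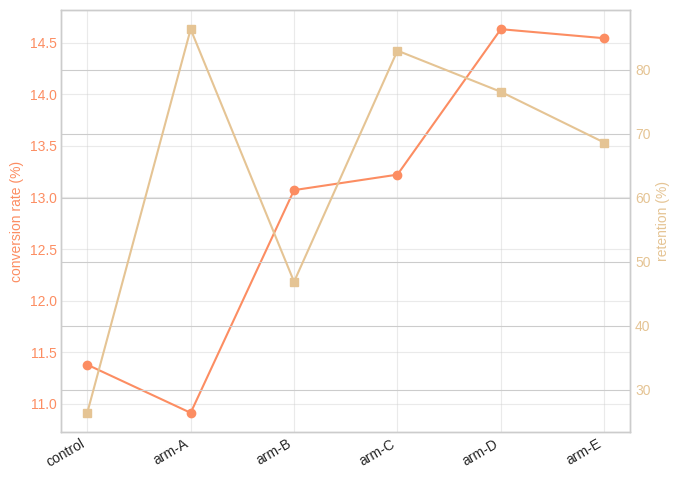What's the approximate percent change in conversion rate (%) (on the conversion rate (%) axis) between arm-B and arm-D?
arm-B ≈ 13.0, arm-D ≈ 14.5; (14.5 − 13.0) / 13.0 ≈ +11.5%.

≈ +11.5%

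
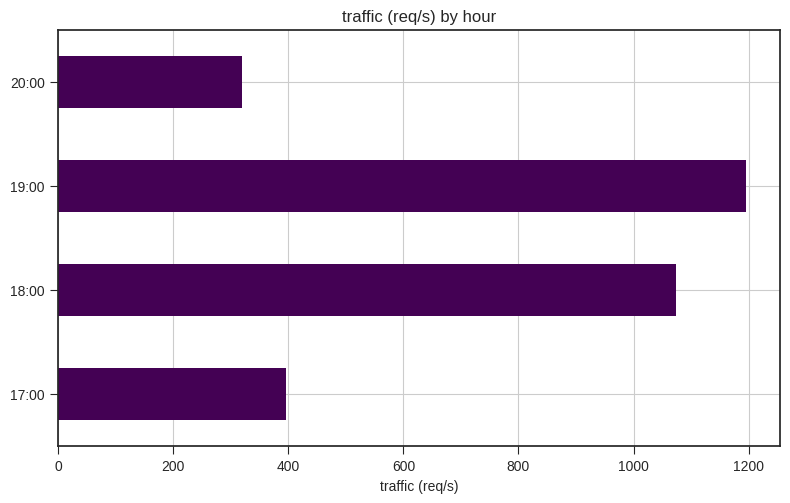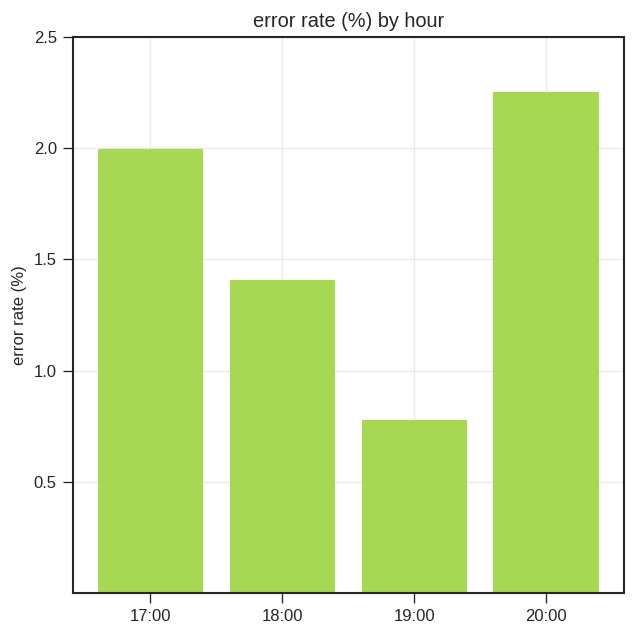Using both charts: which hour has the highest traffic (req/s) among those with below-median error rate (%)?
19:00

Chart 2 median error rate (%) ≈ 1.5; below-median hours: 18:00, 19:00. Among those, 19:00 has the highest traffic (req/s) (≈ 1200).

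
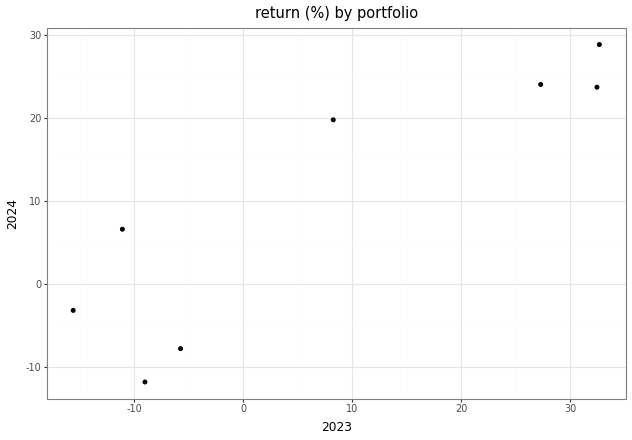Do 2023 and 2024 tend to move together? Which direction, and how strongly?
Points are positively correlated; strong (|r| ≈ 0.9).

positive, strong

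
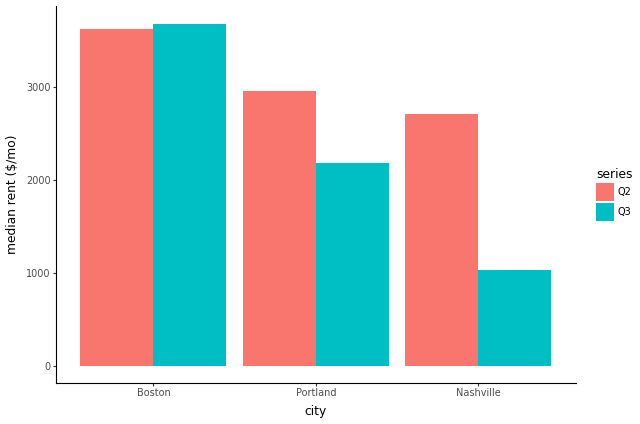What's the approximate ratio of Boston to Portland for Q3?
Boston ≈ 3500, Portland ≈ 2000; 3500/2000 ≈ 1.75.

≈ 1.75×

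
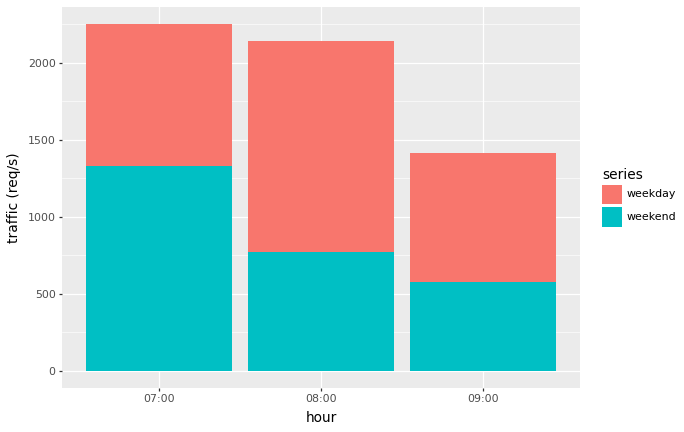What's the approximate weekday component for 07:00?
≈ 800

weekday top ≈ 2200, bottom ≈ 1400; segment ≈ 800.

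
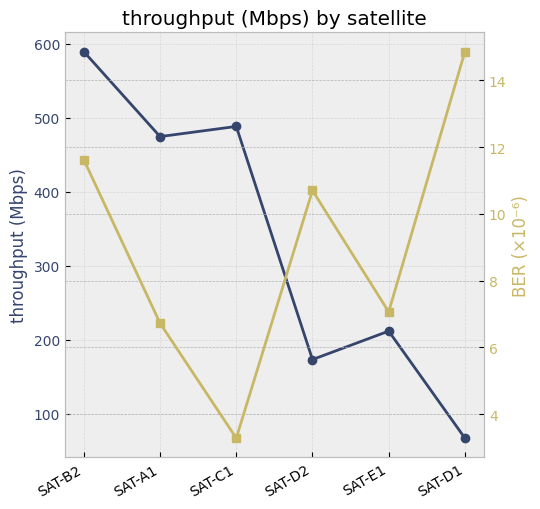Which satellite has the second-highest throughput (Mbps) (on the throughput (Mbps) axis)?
Top 3 (on the throughput (Mbps) axis): SAT-B2 ≈ 600, SAT-C1 ≈ 500, SAT-A1 ≈ 450.

SAT-C1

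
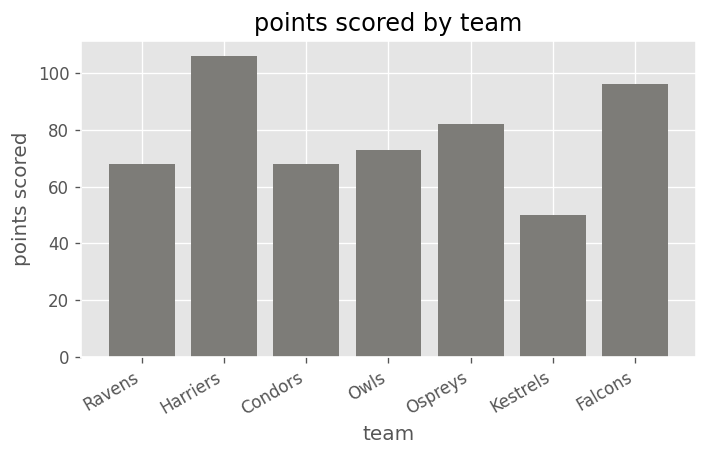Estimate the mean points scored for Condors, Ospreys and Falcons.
≈ 83

(70 + 80 + 100) / 3 ≈ 83.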